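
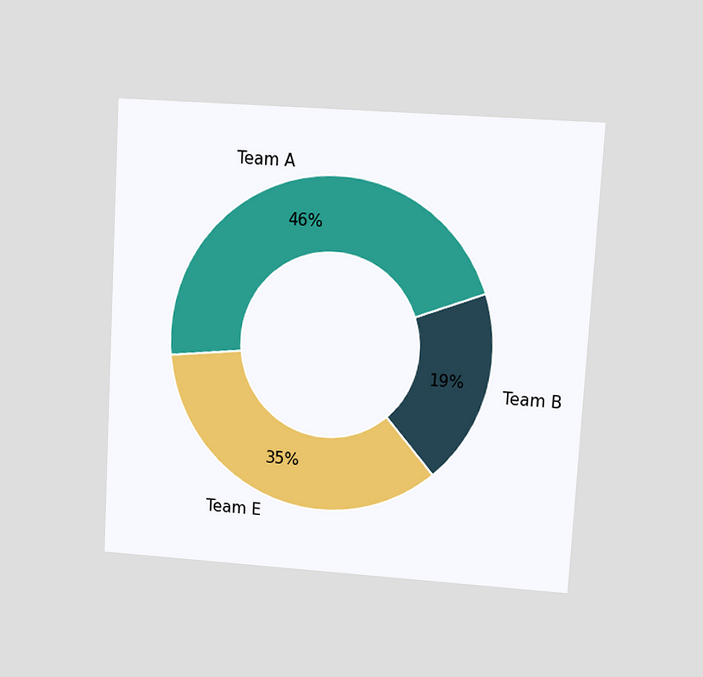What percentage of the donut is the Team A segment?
The chart is tilted about 3° clockwise and viewed at a slight angle. The Team A segment takes up 46% of the ring.

46%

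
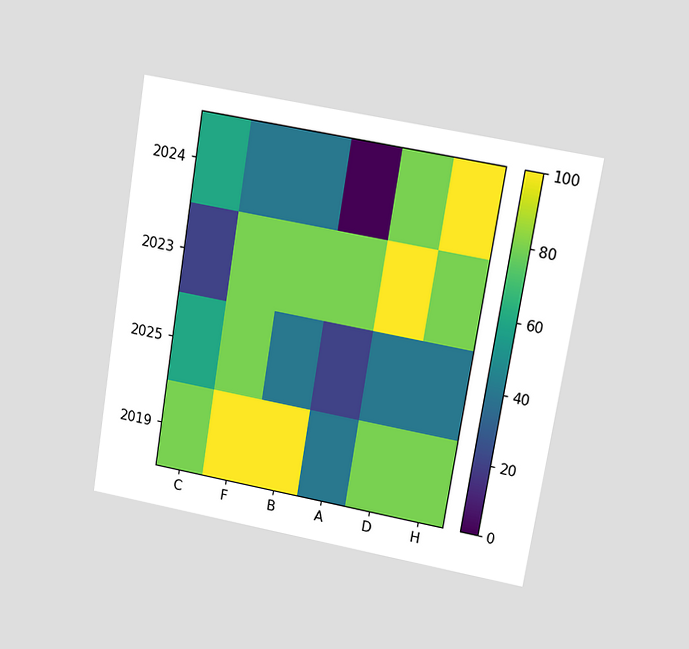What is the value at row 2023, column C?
20

The chart is tilted about 9° clockwise and viewed at a slight angle. Matching cell (2023, C) against the colorbar gives 20.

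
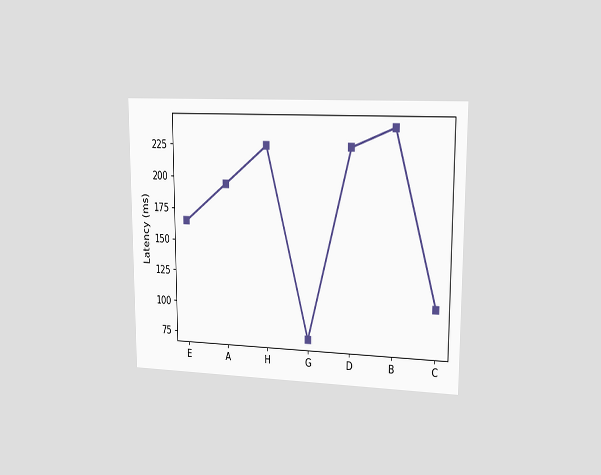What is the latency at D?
225ms

The chart is viewed slightly from the right. At D, the line is at 225ms.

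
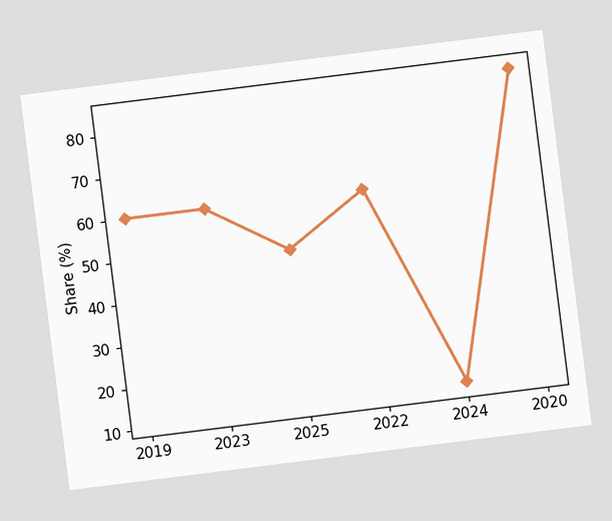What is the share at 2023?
The chart is tilted about 7° counter-clockwise. At 2023, the line is at 60%.

60%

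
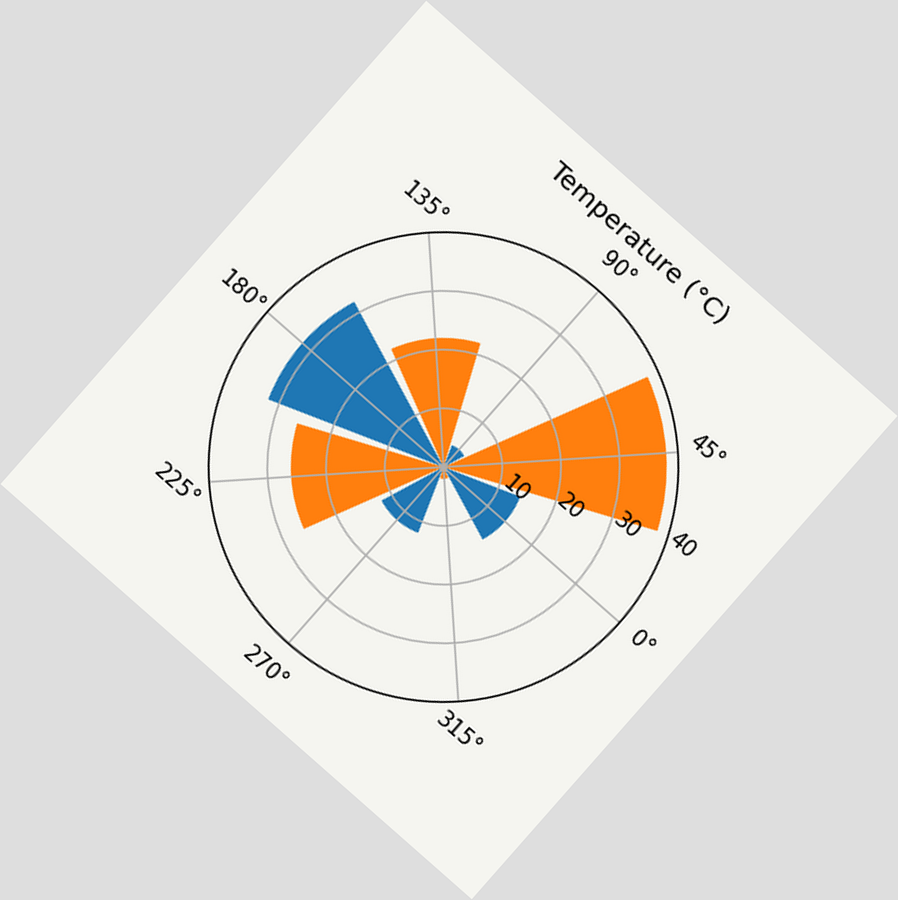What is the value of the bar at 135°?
22°C

The chart is tilted about 41° clockwise. The bar at 135° reaches 22°C on the radial axis.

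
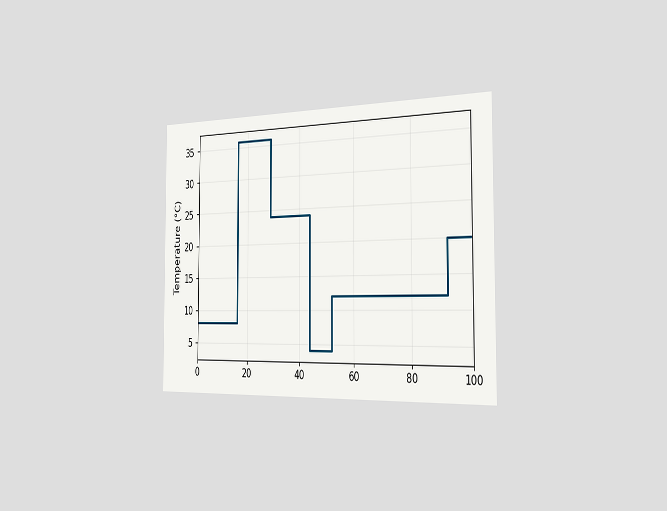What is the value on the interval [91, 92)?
12°C

The chart is viewed slightly from the right. On [91, 92) the step sits at 12°C.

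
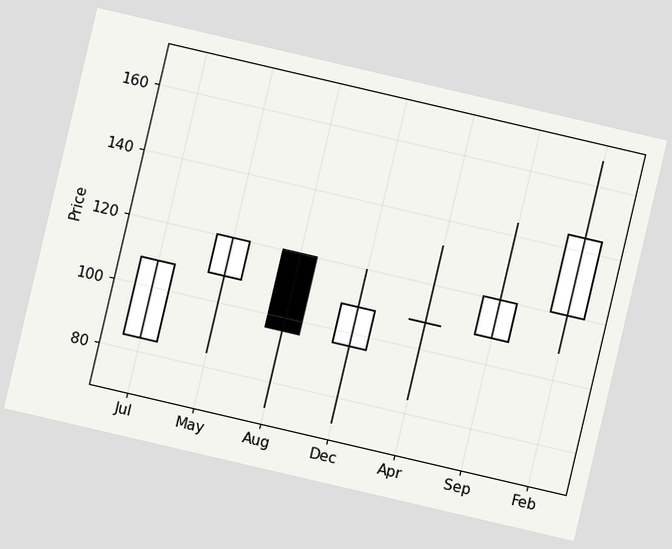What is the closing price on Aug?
96

The chart is tilted about 13° clockwise. The Aug candle closes at 96.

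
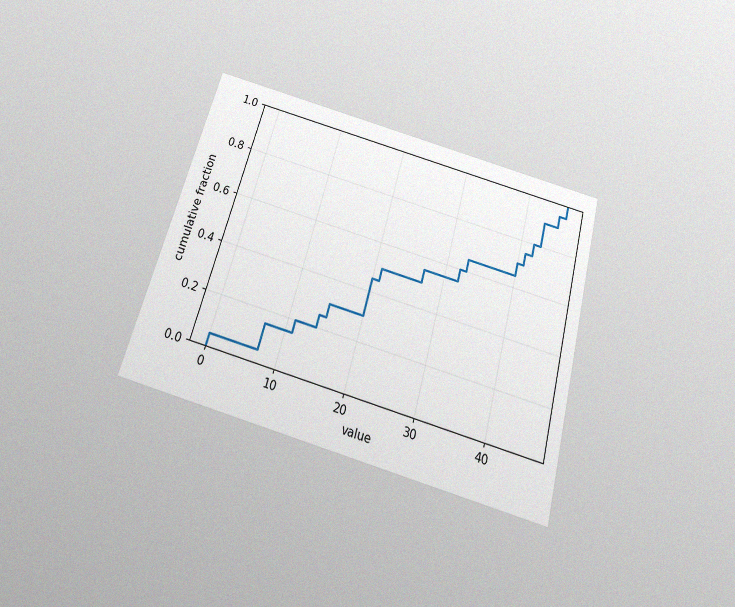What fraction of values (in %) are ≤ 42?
80%

The chart is tilted about 15° clockwise and viewed slightly from below, with some photo noise. At x=42 the ECDF step is at 80%.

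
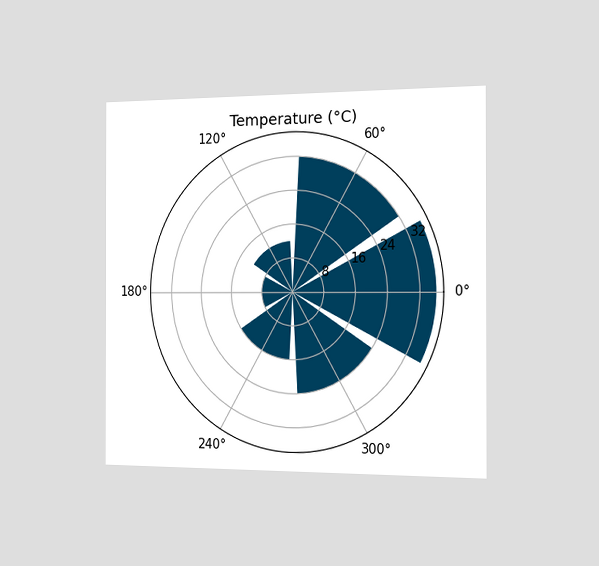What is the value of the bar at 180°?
8°C

The chart is viewed slightly from the right. The bar at 180° reaches 8°C on the radial axis.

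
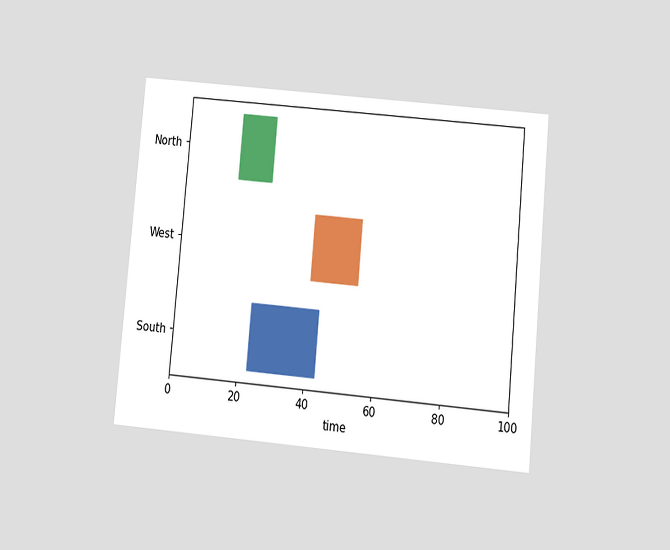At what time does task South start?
23

The chart is tilted about 5° clockwise and viewed at a slight angle. The South bar begins at t=23.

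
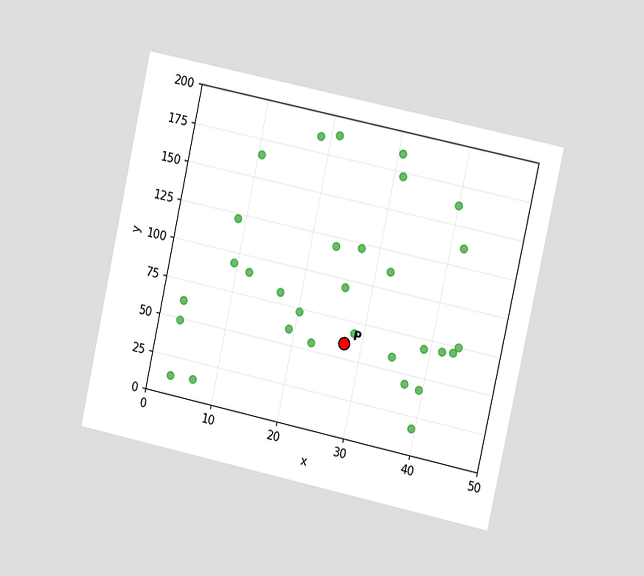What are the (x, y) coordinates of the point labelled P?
(27.5, 60)

The chart is tilted about 12° clockwise and viewed slightly from the right. Following the gridlines from P to each axis, P sits at (27.5, 60).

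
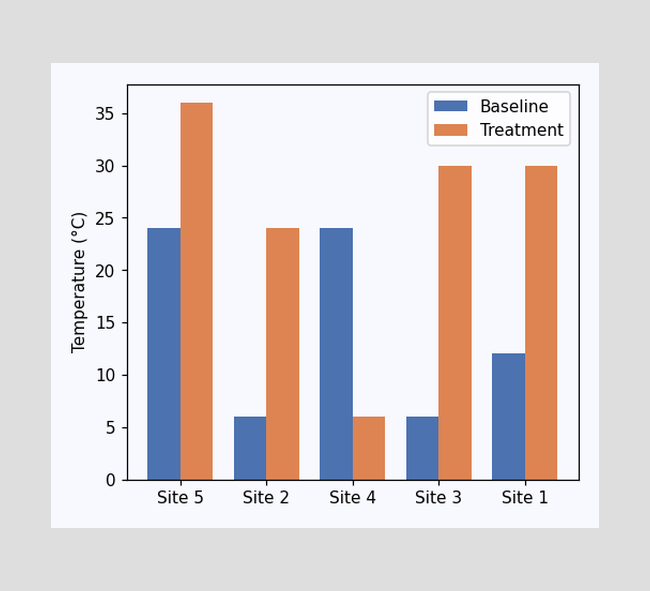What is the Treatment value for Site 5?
The Treatment bar at Site 5 reaches 36°C on the y-axis.

36°C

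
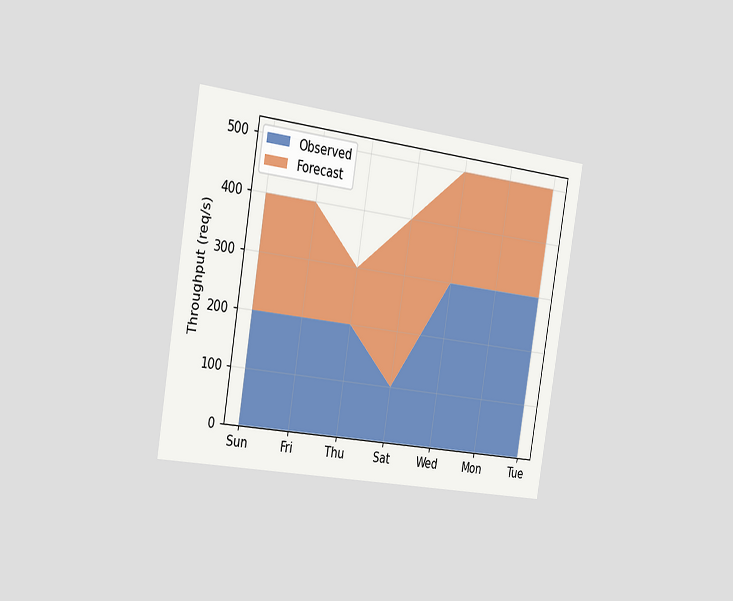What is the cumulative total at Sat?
The chart is tilted about 9° clockwise and viewed slightly from the left. The stacked total at Sat reaches 400req/s.

400req/s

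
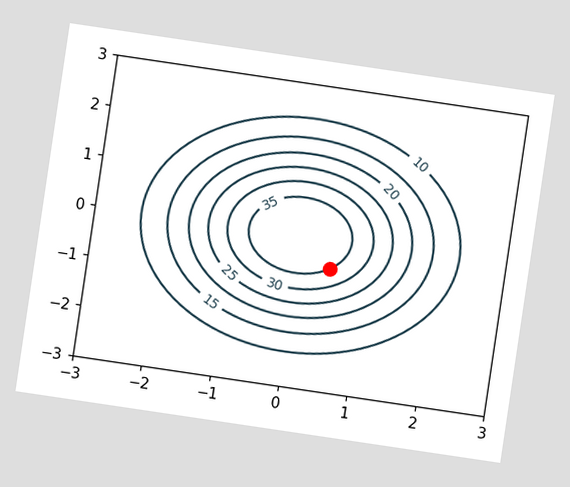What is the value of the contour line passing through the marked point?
The chart is tilted about 8° clockwise. The marked point sits on the contour labelled 35.

35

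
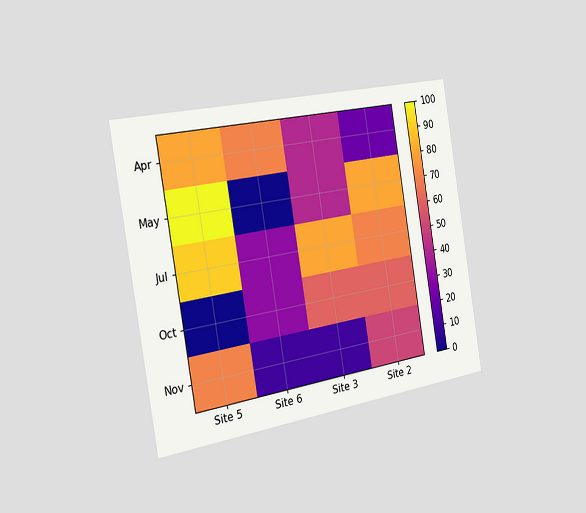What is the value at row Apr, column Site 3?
The chart is tilted about 9° counter-clockwise and viewed slightly from the left. Matching cell (Apr, Site 3) against the colorbar gives 40.

40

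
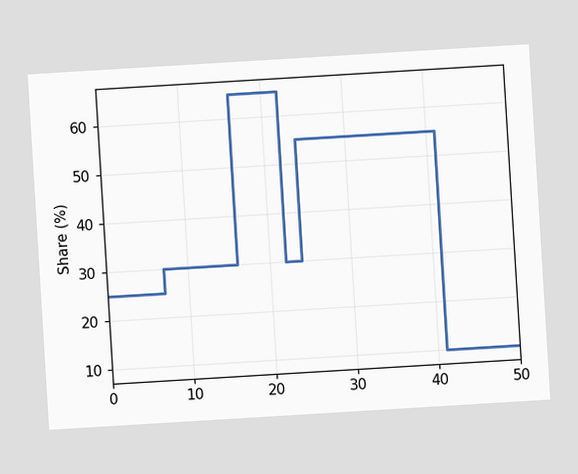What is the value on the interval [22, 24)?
30%

The chart is tilted about 3° counter-clockwise. On [22, 24) the step sits at 30%.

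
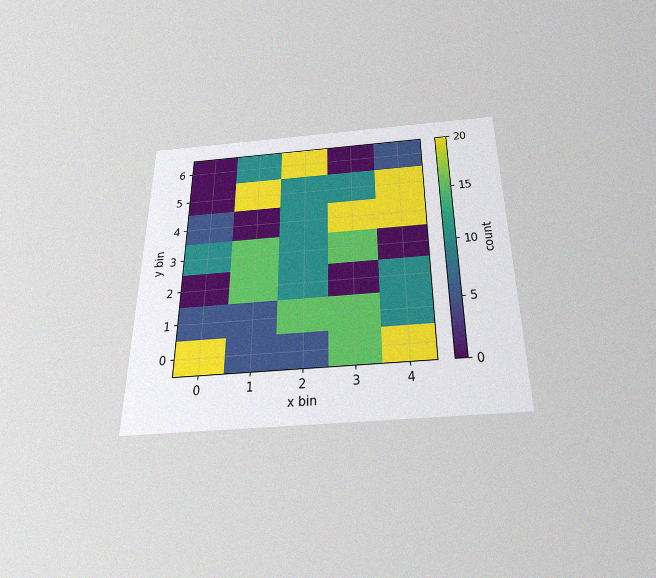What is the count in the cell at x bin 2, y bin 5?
10

The chart is viewed slightly from below, with some photo noise. Matching the cell (2, 5) against the colorbar gives 10.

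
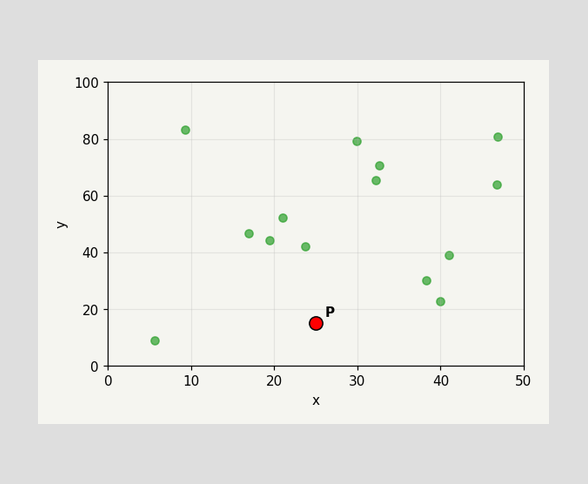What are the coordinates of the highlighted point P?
(25, 15)

Following the gridlines from P to each axis, P sits at (25, 15).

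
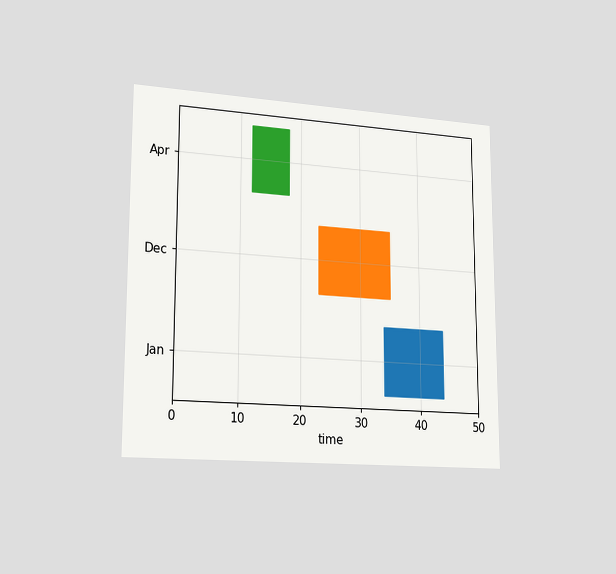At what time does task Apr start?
The chart is viewed slightly from the left. The Apr bar begins at t=12.

12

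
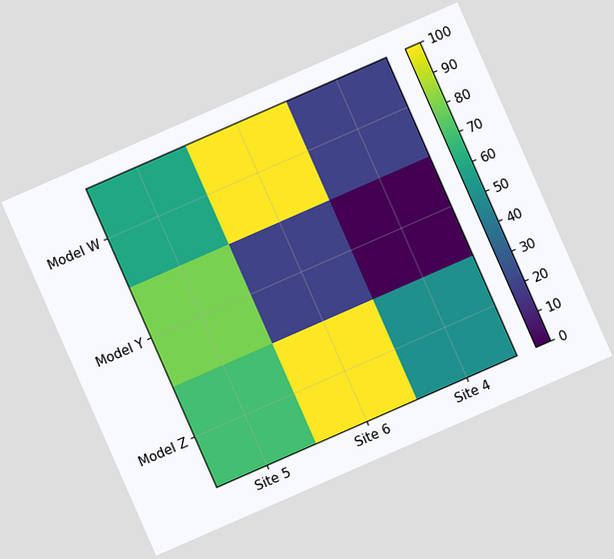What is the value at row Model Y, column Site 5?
80

The chart is tilted about 24° counter-clockwise. Matching cell (Model Y, Site 5) against the colorbar gives 80.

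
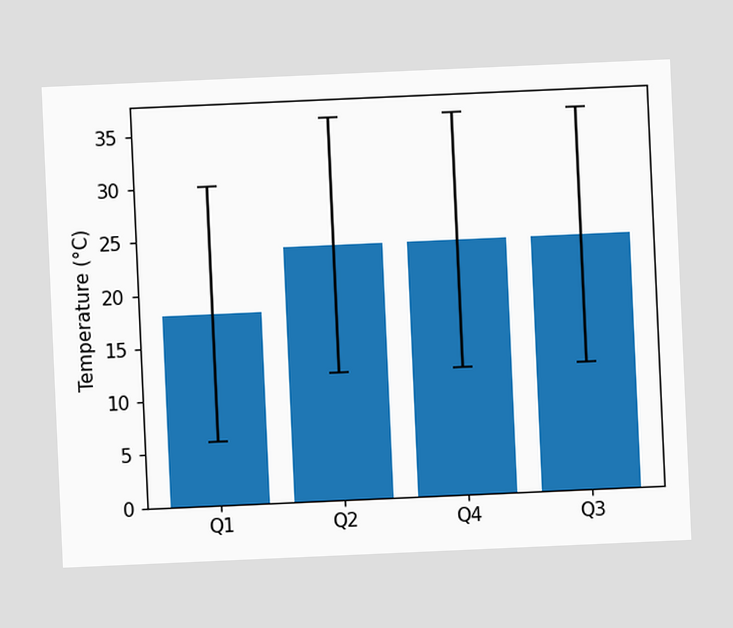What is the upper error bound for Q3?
36°C

The chart is tilted about 3° counter-clockwise. The Q3 bar's upper whisker reaches 36°C.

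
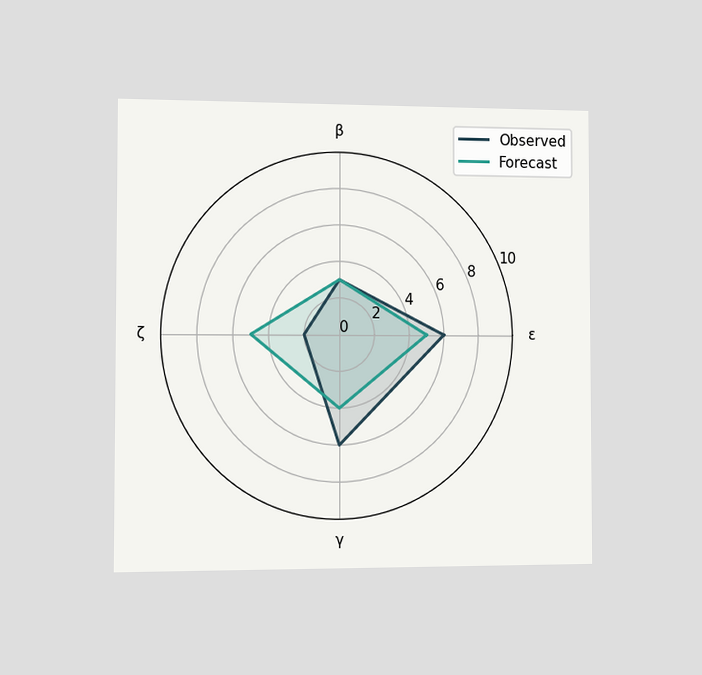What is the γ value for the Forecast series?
4

The chart is viewed slightly from the left. On the γ axis, Forecast reaches 4.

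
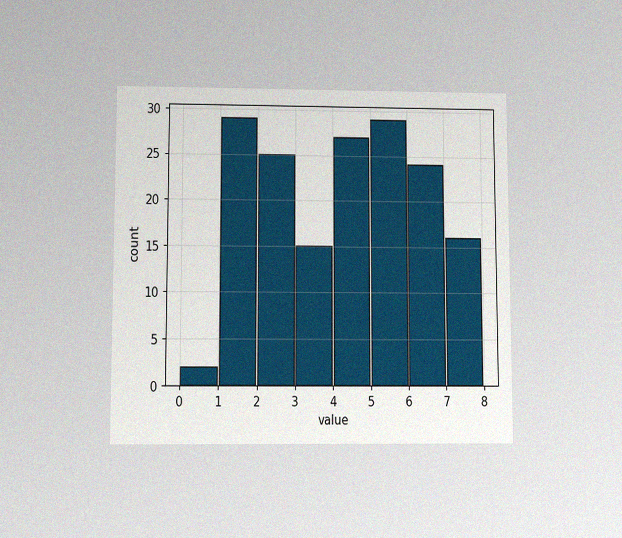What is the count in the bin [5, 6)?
The chart is viewed slightly from below, with some photo noise. The [5, 6) bin has height 29.

29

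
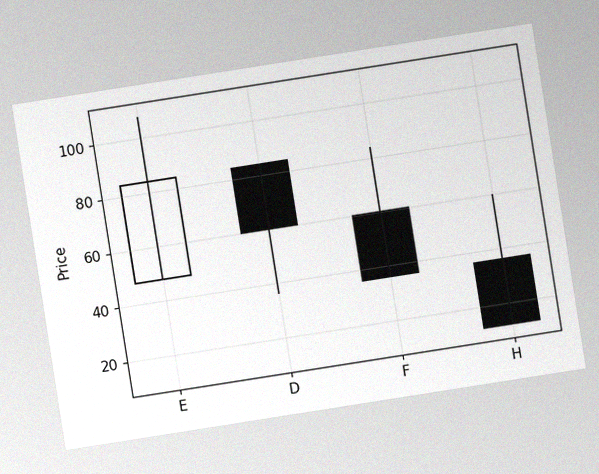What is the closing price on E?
84

The chart is tilted about 9° counter-clockwise, with some photo noise. The E candle closes at 84.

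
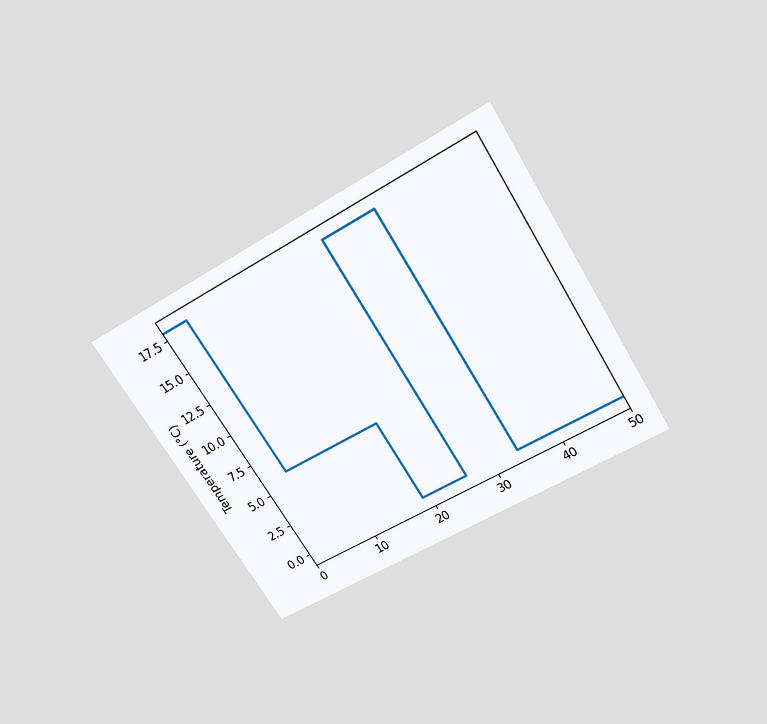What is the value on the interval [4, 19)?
The chart is tilted about 32° counter-clockwise and viewed slightly from above. On [4, 19) the step sits at 6°C.

6°C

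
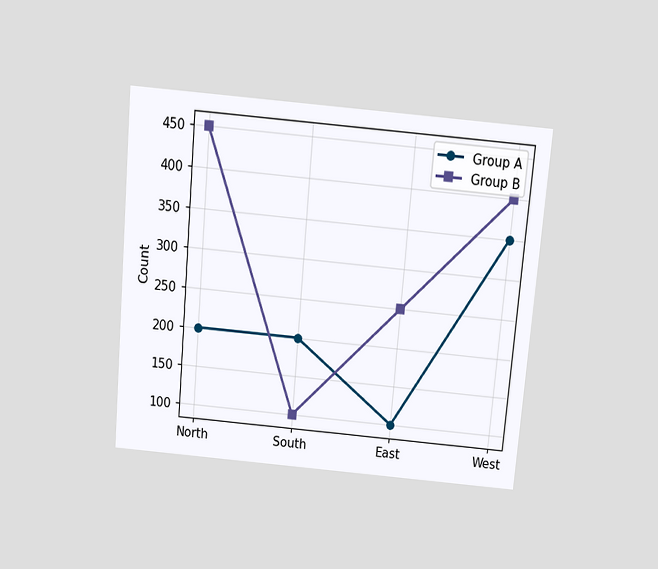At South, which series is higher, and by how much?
Group A, by 100

The chart is tilted about 5° clockwise and viewed slightly from above. At South, Group A sits above the other line by 100.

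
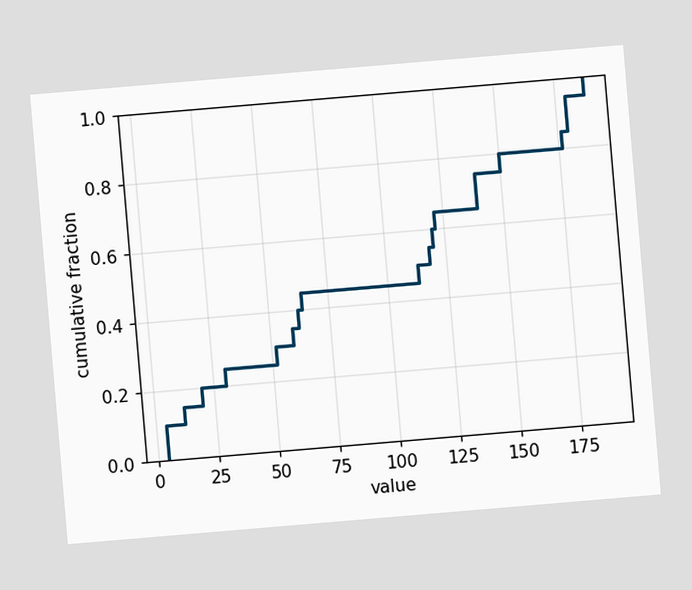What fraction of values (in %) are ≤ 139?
75%

The chart is tilted about 5° counter-clockwise. At x=139 the ECDF step is at 75%.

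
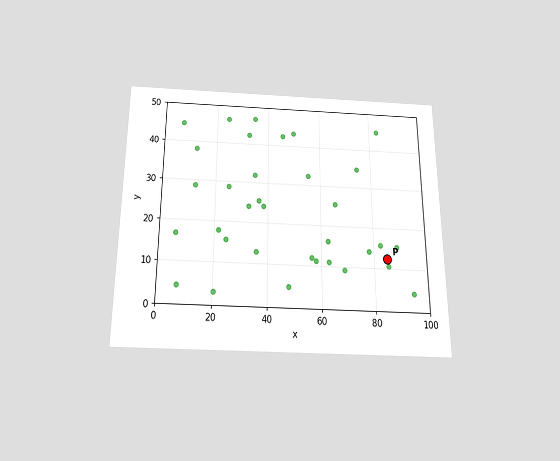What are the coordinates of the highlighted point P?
The chart is viewed slightly from below. Following the gridlines from P to each axis, P sits at (85, 12.5).

(85, 12.5)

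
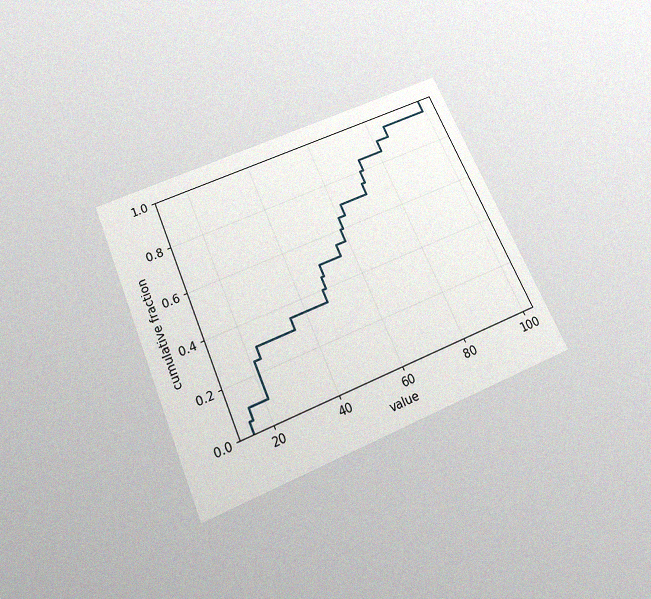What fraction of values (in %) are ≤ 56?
The chart is tilted about 23° counter-clockwise and viewed slightly from below, with some photo noise. At x=56 the ECDF step is at 55%.

55%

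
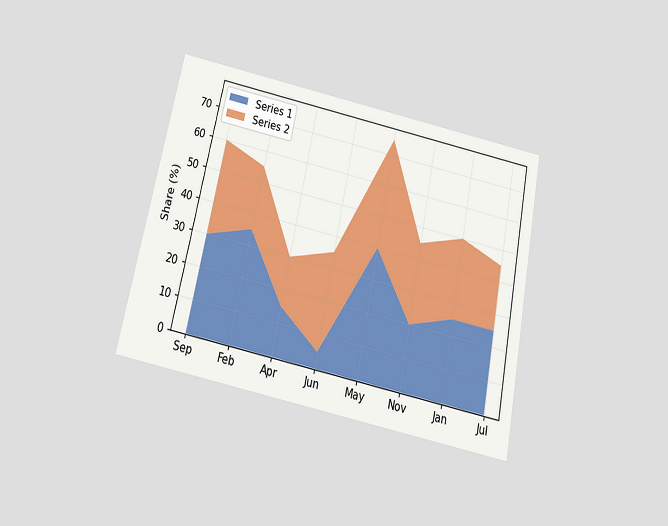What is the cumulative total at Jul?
45%

The chart is tilted about 12° clockwise and viewed slightly from below. The stacked total at Jul reaches 45%.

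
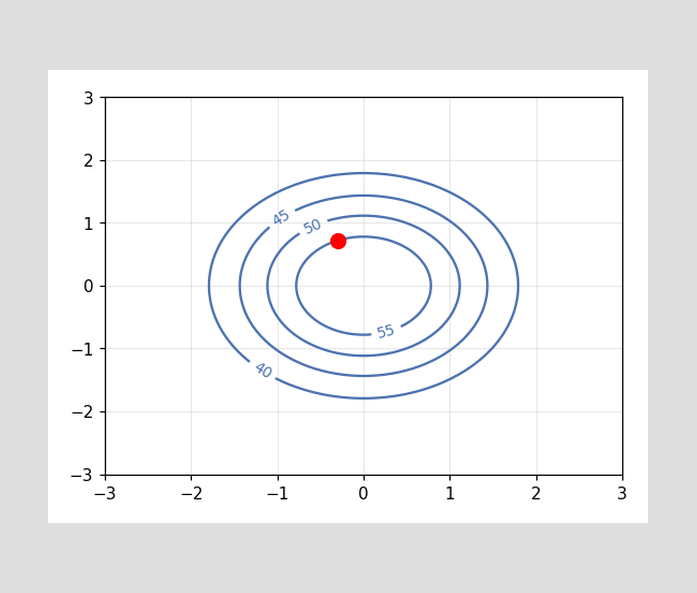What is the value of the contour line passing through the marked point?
The marked point sits on the contour labelled 55.

55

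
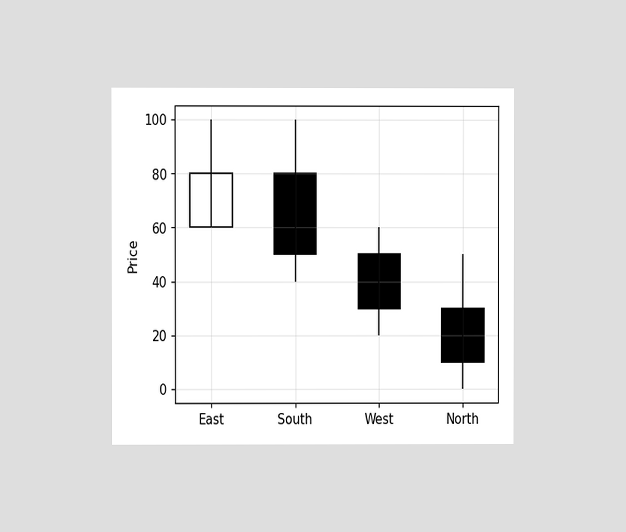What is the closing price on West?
The chart is viewed at a slight angle. The West candle closes at 30.

30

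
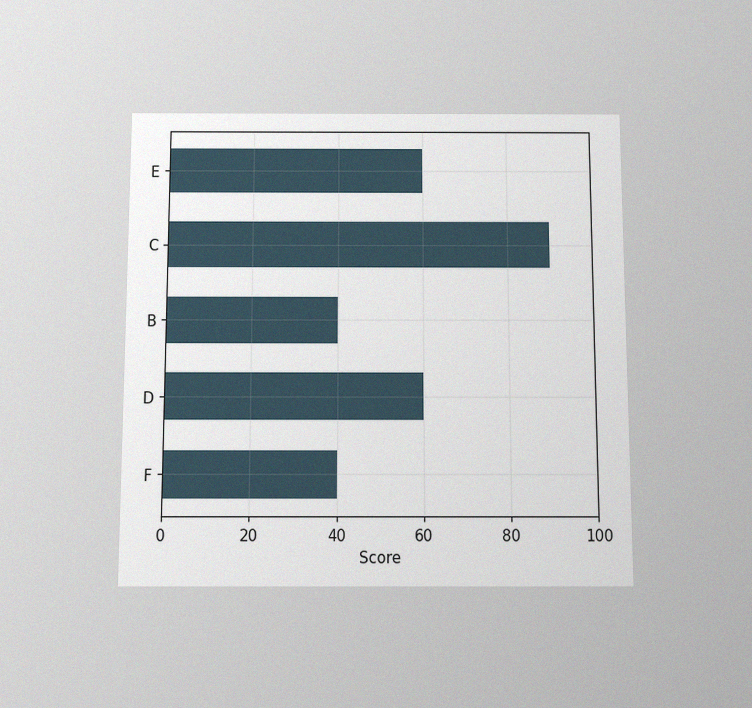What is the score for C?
90

The chart is viewed slightly from below, with some photo noise. Reading along the chart's x-axis, the C bar reaches 90.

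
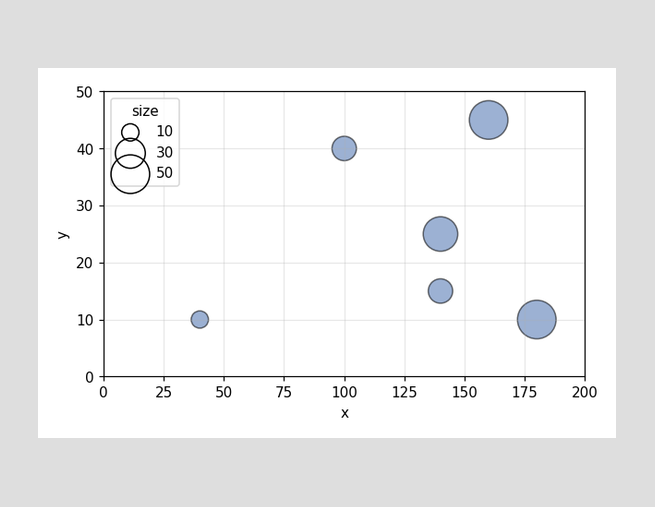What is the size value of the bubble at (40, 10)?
10

Matching the bubble at (40, 10) against the size legend gives 10.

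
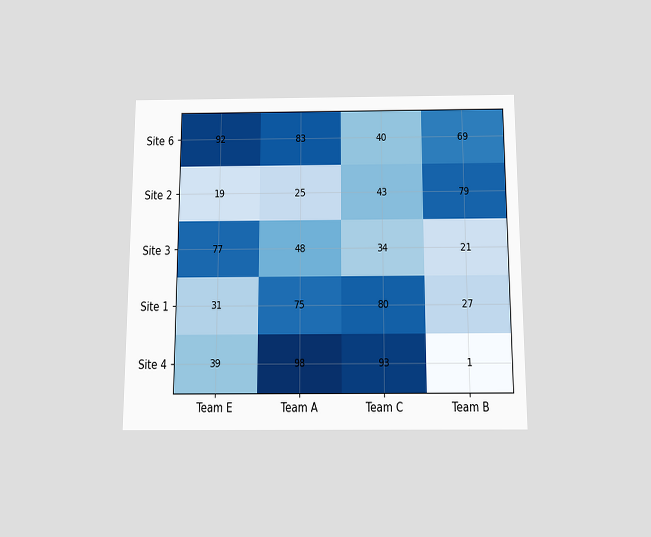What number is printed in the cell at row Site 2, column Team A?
25

The chart is viewed slightly from below. The (Site 2, Team A) cell reads 25.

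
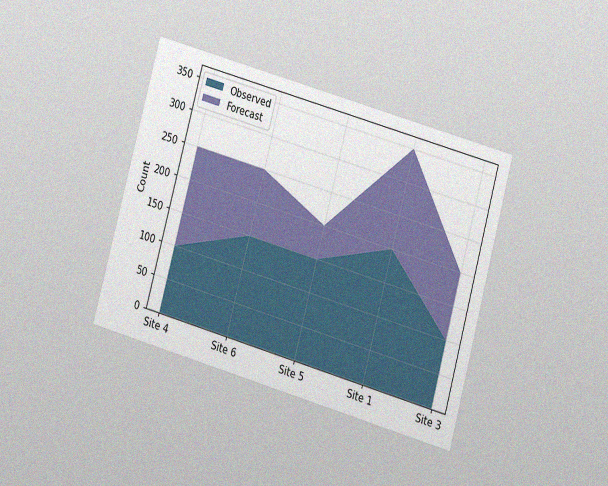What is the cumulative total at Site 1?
The chart is tilted about 16° clockwise and viewed at a slight angle, with some photo noise. The stacked total at Site 1 reaches 350.

350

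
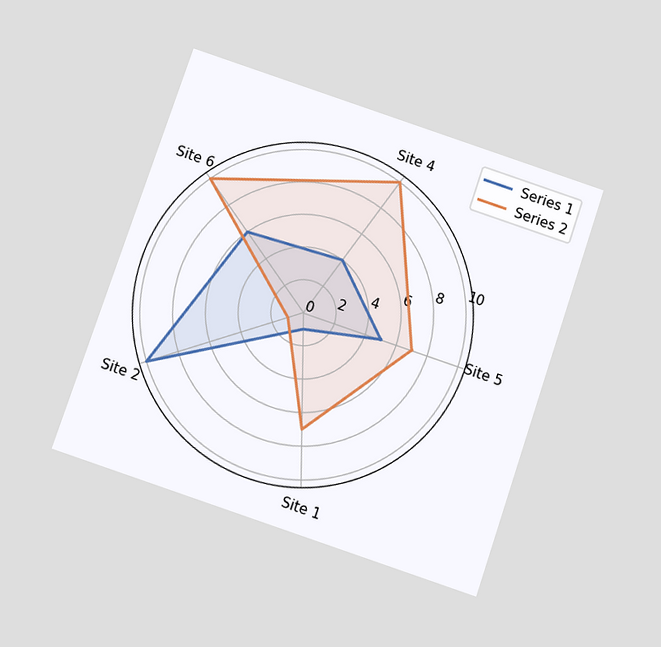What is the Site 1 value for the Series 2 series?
7

The chart is tilted about 19° clockwise and viewed slightly from below. On the Site 1 axis, Series 2 reaches 7.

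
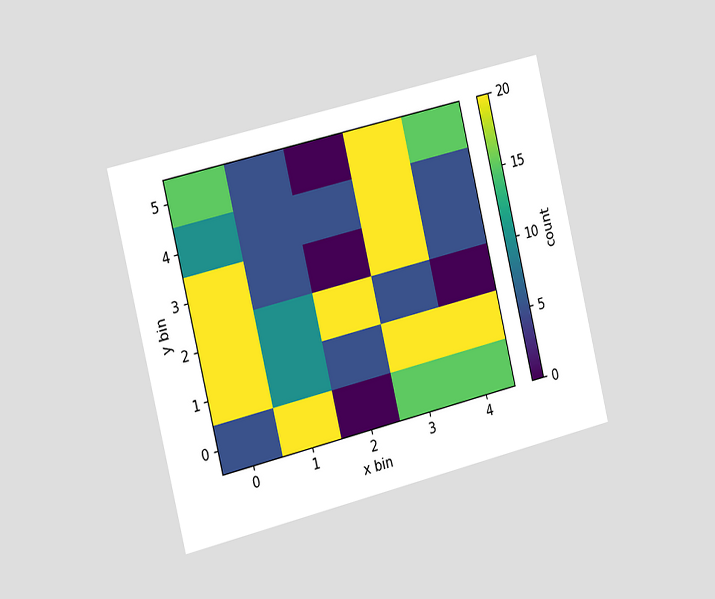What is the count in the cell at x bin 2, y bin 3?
The chart is tilted about 14° counter-clockwise and viewed slightly from the left. Matching the cell (2, 3) against the colorbar gives 0.

0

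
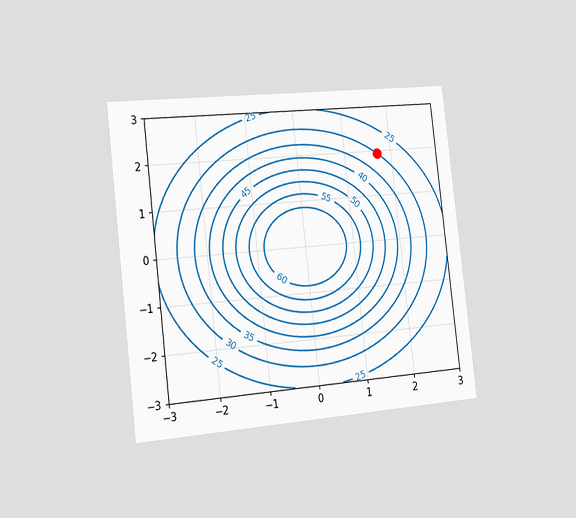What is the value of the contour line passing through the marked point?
30

The chart is tilted about 7° counter-clockwise and viewed slightly from the left. The marked point sits on the contour labelled 30.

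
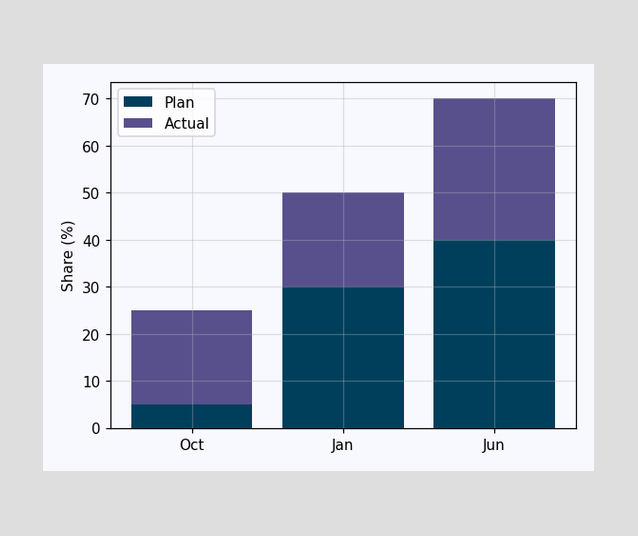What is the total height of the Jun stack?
70%

The Jun stack's top reaches 70% on the y-axis.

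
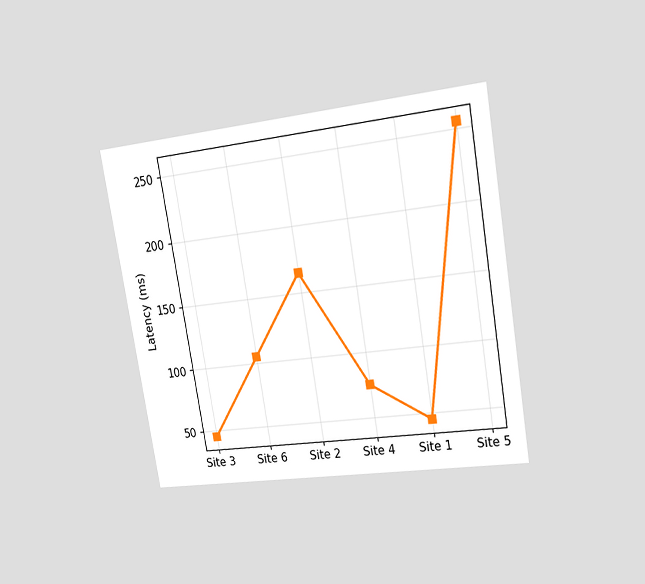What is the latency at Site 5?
The chart is tilted about 9° counter-clockwise and viewed slightly from the right. At Site 5, the line is at 255ms.

255ms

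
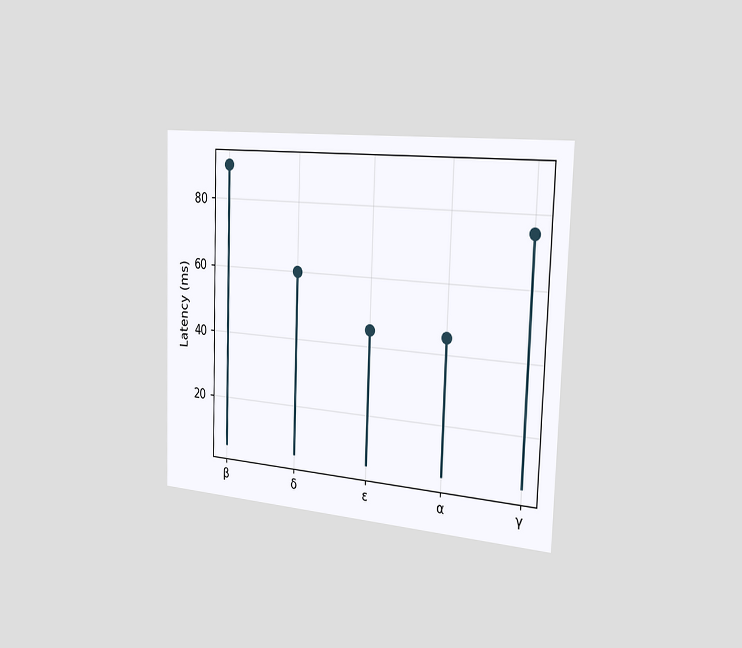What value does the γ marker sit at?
The chart is viewed slightly from the right. The γ marker sits at 75ms.

75ms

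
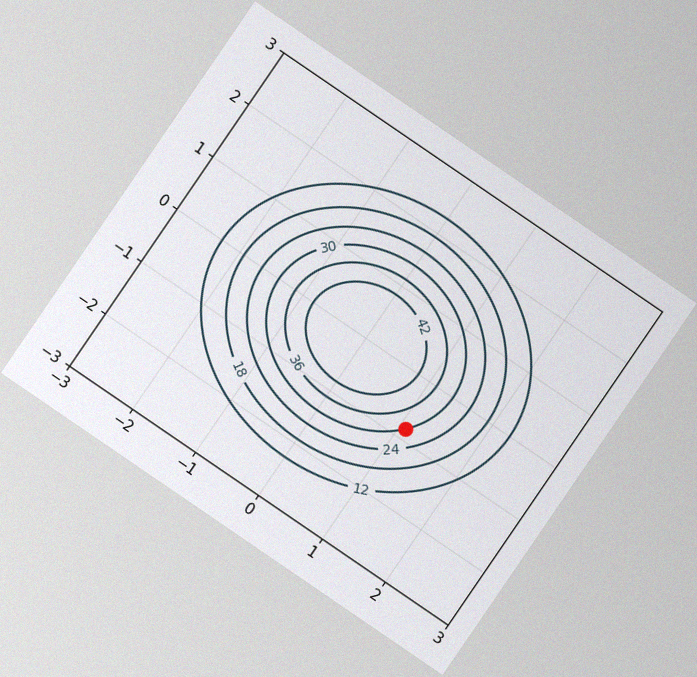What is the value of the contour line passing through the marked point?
30

The chart is tilted about 34° clockwise, with some photo noise. The marked point sits on the contour labelled 30.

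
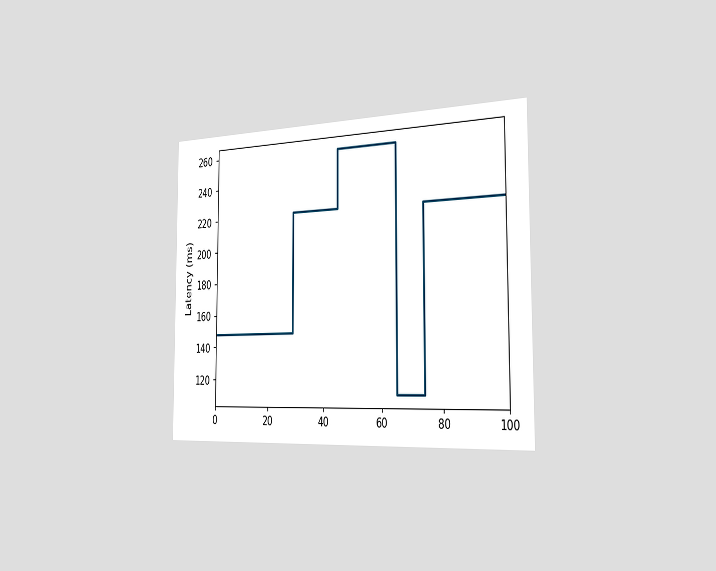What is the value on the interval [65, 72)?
The chart is viewed slightly from the right. On [65, 72) the step sits at 111ms.

111ms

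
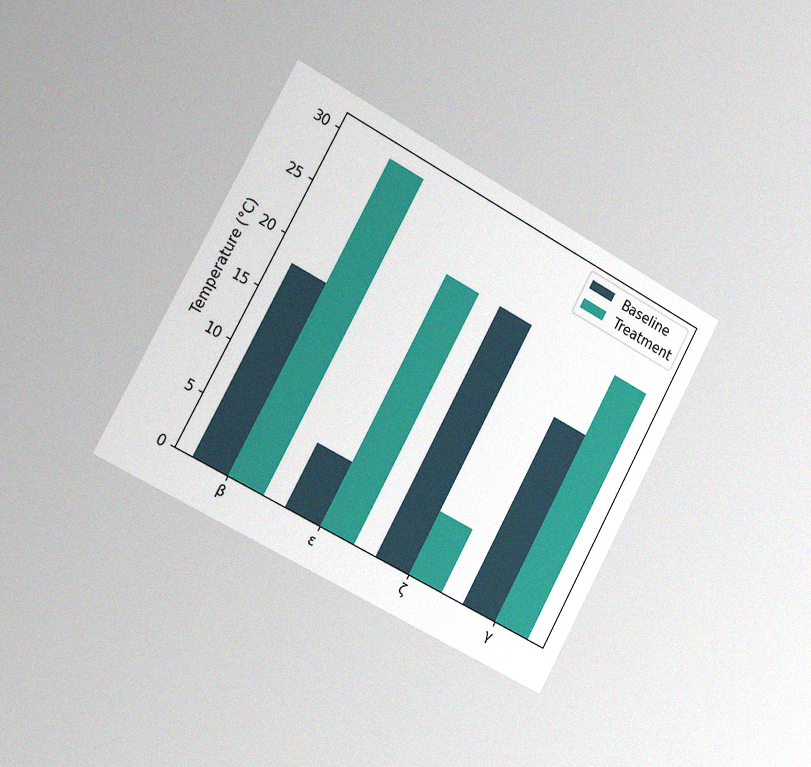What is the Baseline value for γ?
The chart is tilted about 28° clockwise and viewed slightly from the left, with some photo noise. The Baseline bar at γ reaches 18°C on the y-axis.

18°C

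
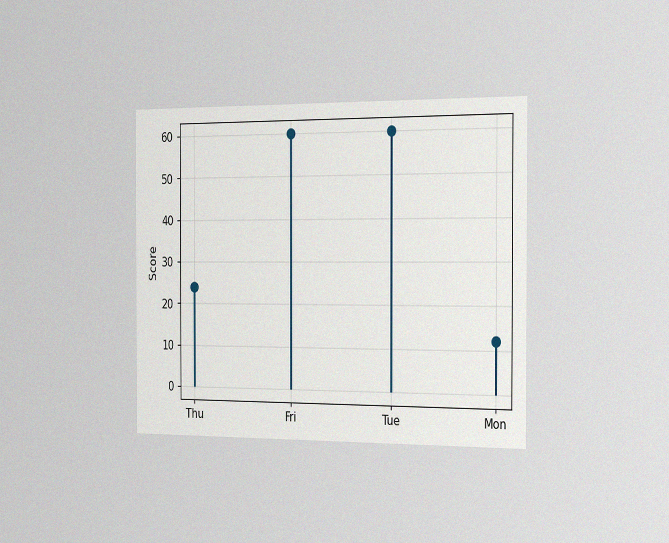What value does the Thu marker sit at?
24

The chart is viewed slightly from the right, with some photo noise. The Thu marker sits at 24.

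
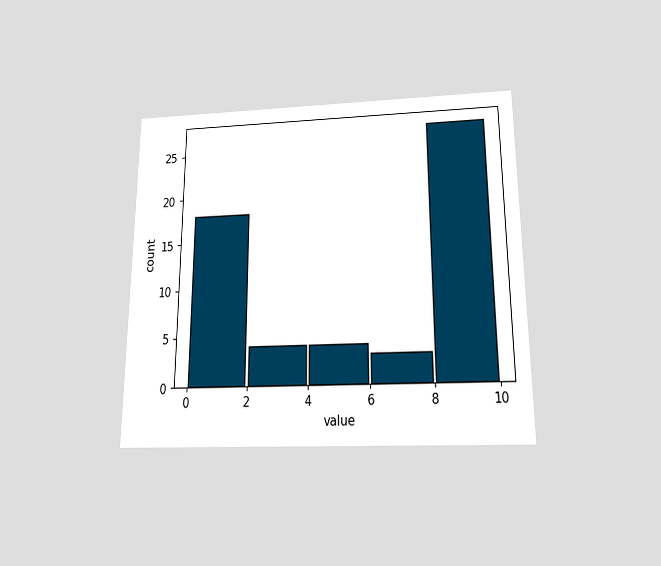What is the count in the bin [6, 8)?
3

The chart is viewed slightly from below. The [6, 8) bin has height 3.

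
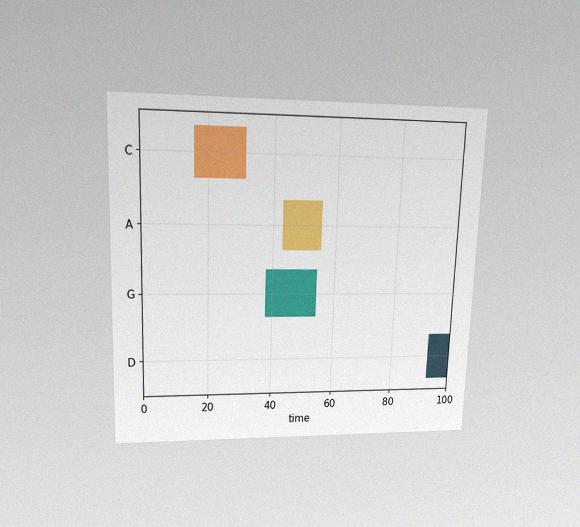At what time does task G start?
The chart is viewed at a slight angle, with some photo noise. The G bar begins at t=38.

38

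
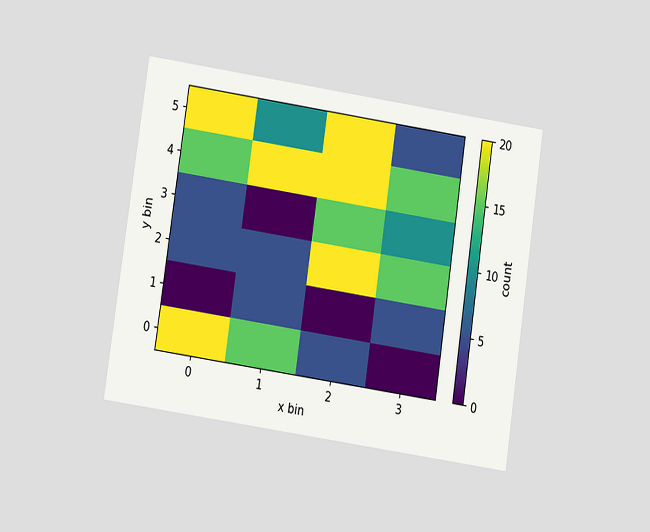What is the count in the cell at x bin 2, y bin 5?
The chart is tilted about 8° clockwise and viewed at a slight angle. Matching the cell (2, 5) against the colorbar gives 20.

20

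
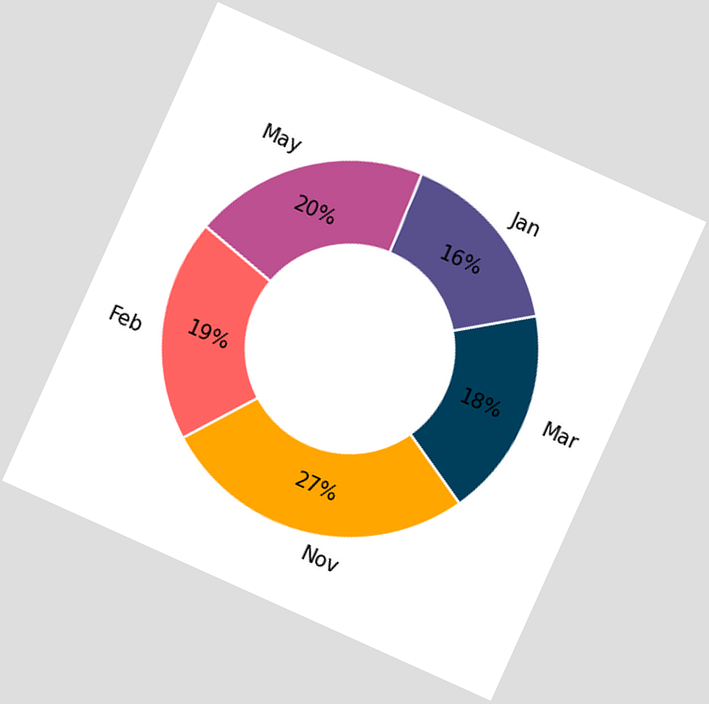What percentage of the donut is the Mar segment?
18%

The chart is tilted about 24° clockwise. The Mar segment takes up 18% of the ring.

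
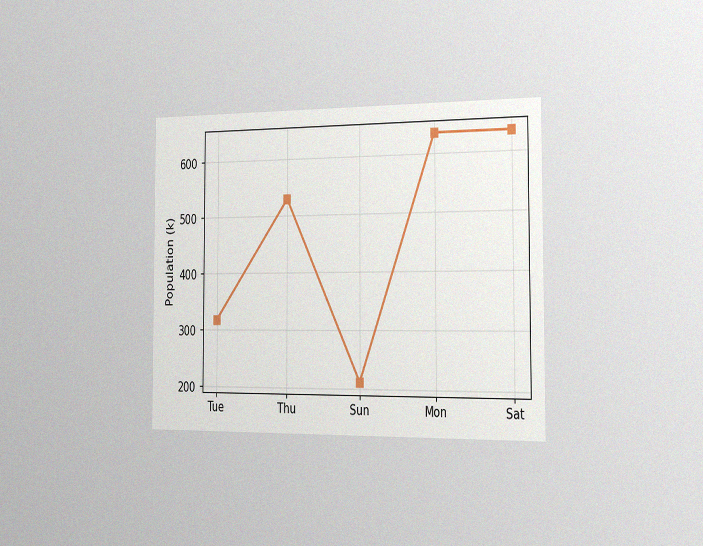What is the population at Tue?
The chart is viewed slightly from the right, with some photo noise. At Tue, the line is at 318k.

318k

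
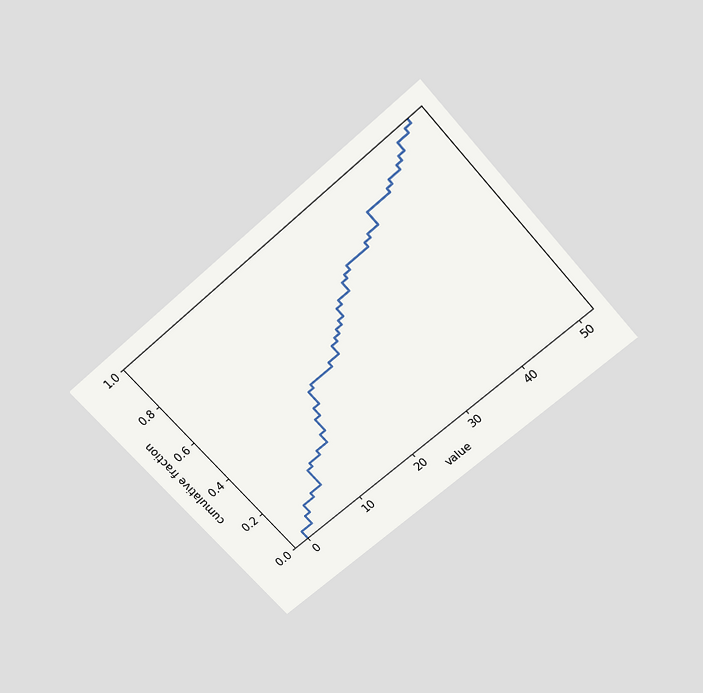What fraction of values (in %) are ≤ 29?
The chart is tilted about 42° counter-clockwise and viewed slightly from above. At x=29 the ECDF step is at 70%.

70%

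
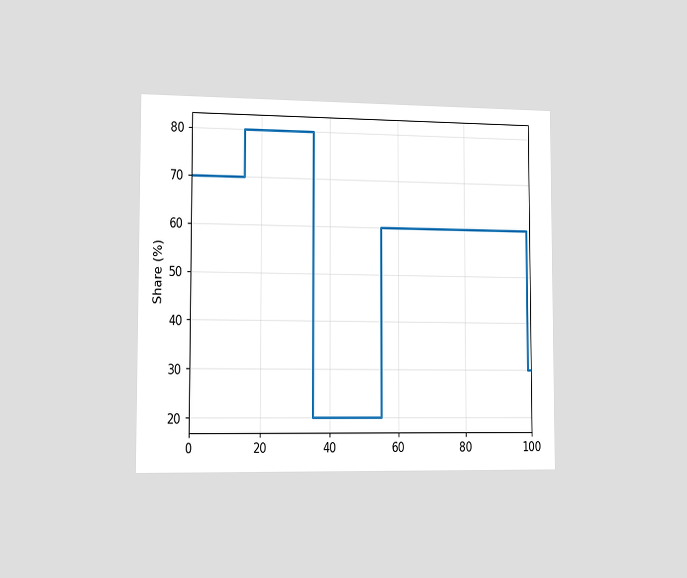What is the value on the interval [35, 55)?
20%

The chart is viewed slightly from the left. On [35, 55) the step sits at 20%.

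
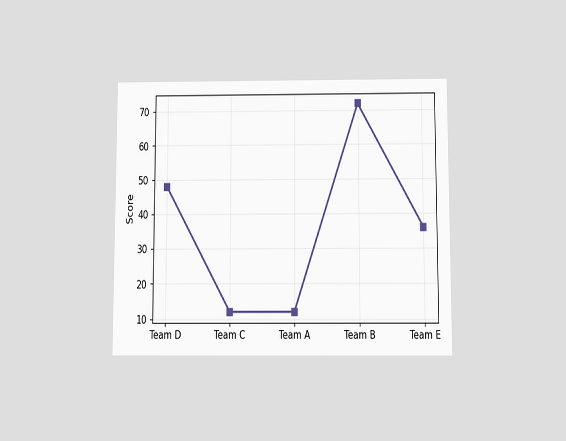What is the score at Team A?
The chart is viewed slightly from below. At Team A, the line is at 12.

12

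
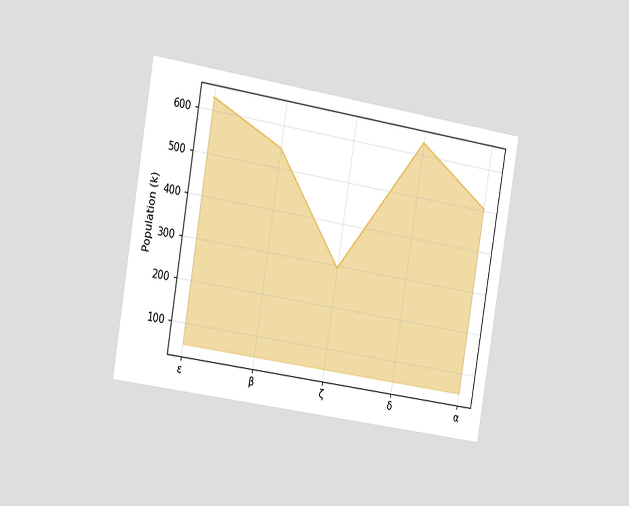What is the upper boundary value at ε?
The chart is tilted about 9° clockwise and viewed slightly from the left. At ε the upper boundary is at 630k.

630k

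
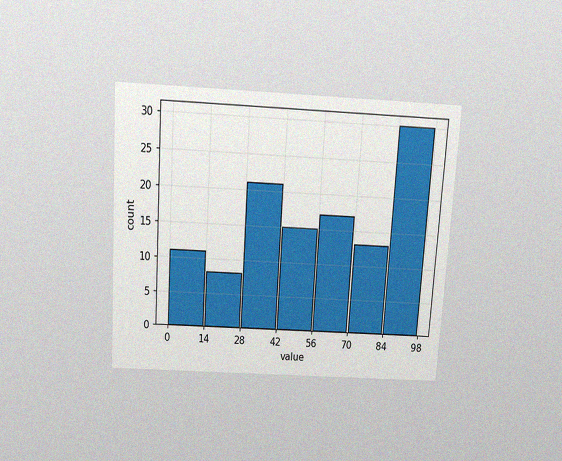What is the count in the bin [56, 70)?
17

The chart is tilted about 4° clockwise and viewed slightly from above, with some photo noise. The [56, 70) bin has height 17.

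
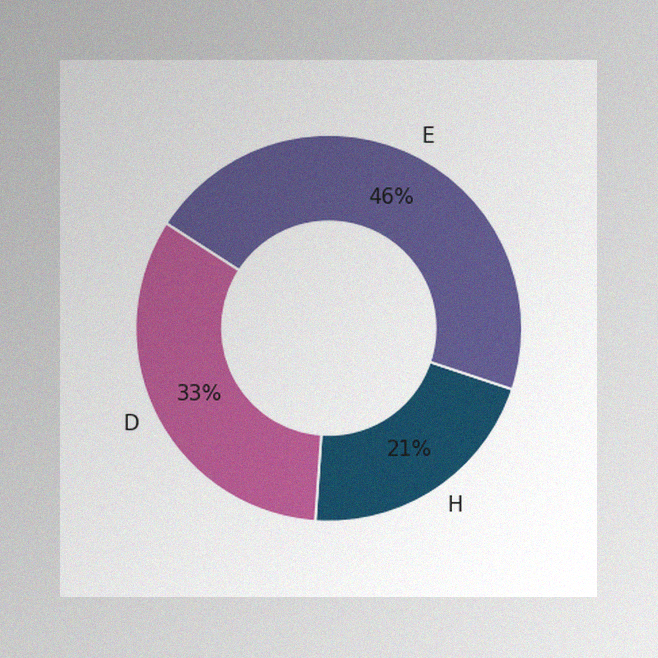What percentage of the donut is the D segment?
33%

The image has some photo noise and uneven lighting. The D segment takes up 33% of the ring.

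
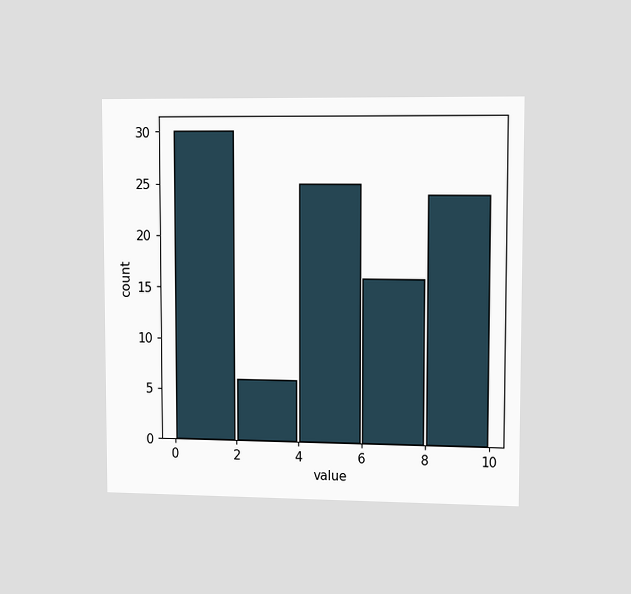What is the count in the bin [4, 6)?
The chart is viewed slightly from the right. The [4, 6) bin has height 25.

25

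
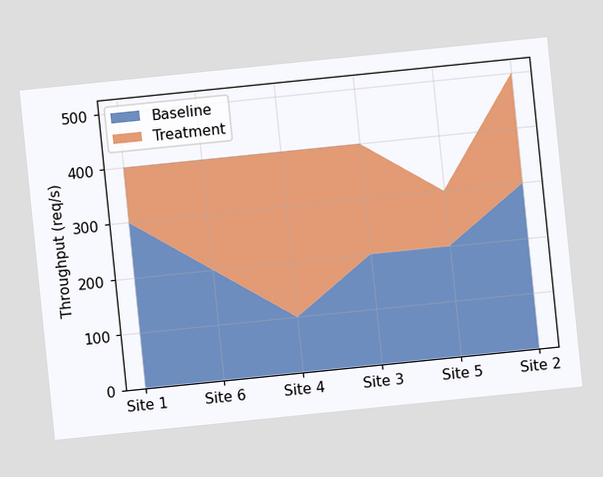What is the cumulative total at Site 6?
400req/s

The chart is tilted about 6° counter-clockwise. The stacked total at Site 6 reaches 400req/s.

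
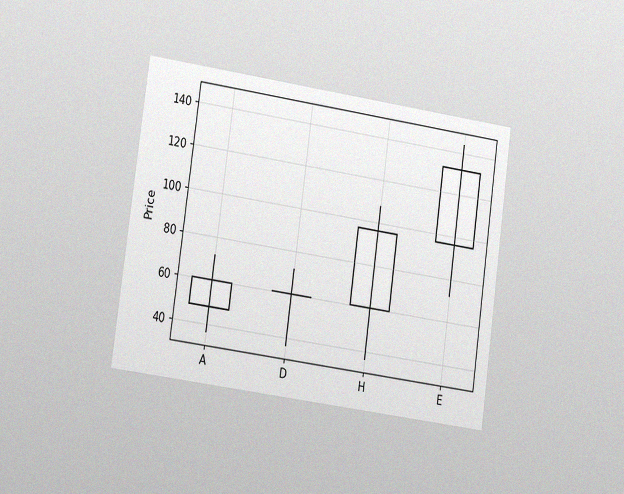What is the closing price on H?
96

The chart is tilted about 8° clockwise and viewed slightly from the left, with some photo noise. The H candle closes at 96.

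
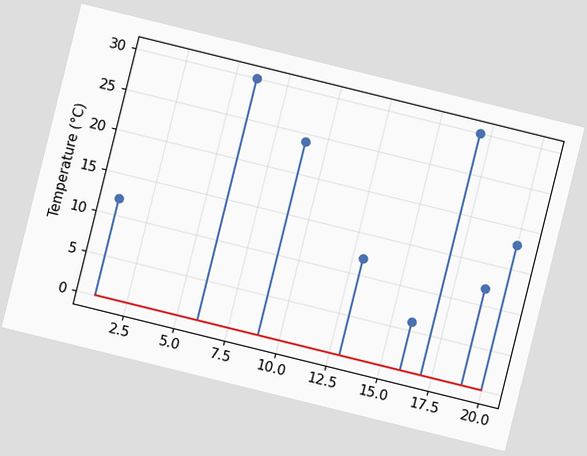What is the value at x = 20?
18°C

The chart is tilted about 14° clockwise. The stem at x=20 reaches 18°C.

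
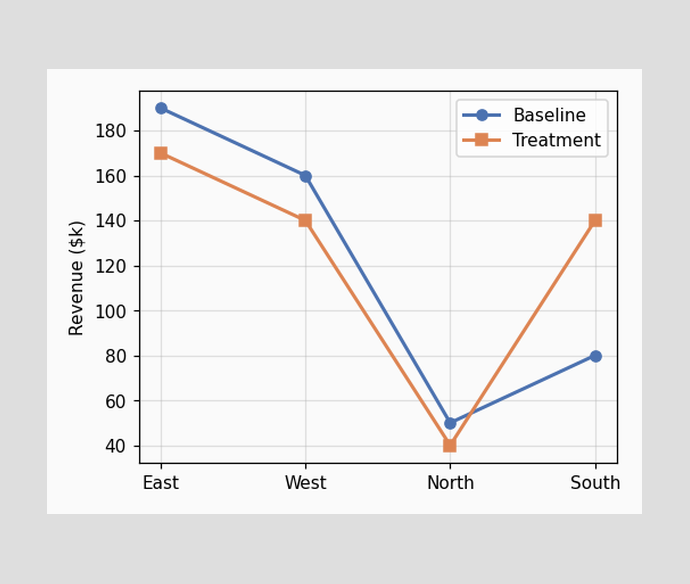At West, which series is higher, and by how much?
At West, Baseline sits above the other line by $20k.

Baseline, by $20k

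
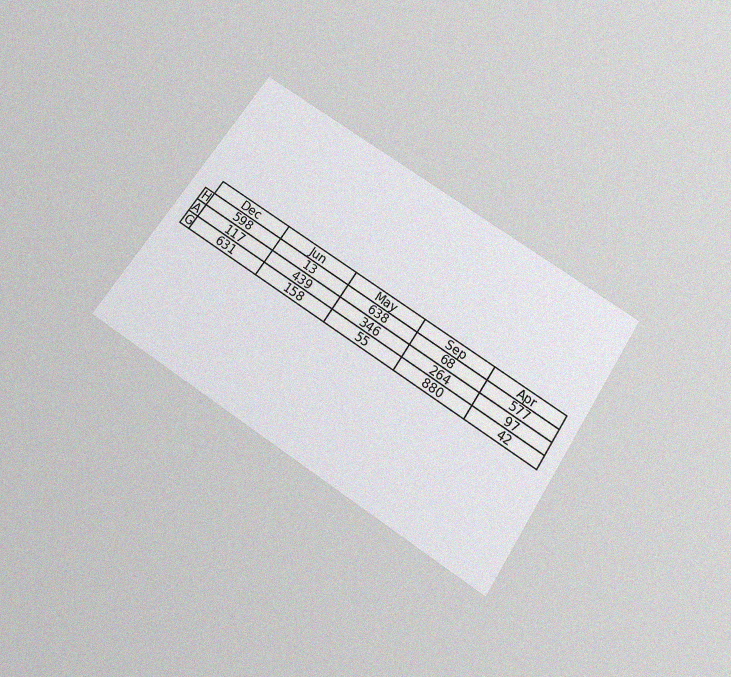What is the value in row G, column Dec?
631

The chart is tilted about 33° clockwise and viewed slightly from below, with some photo noise. The (G, Dec) cell reads 631.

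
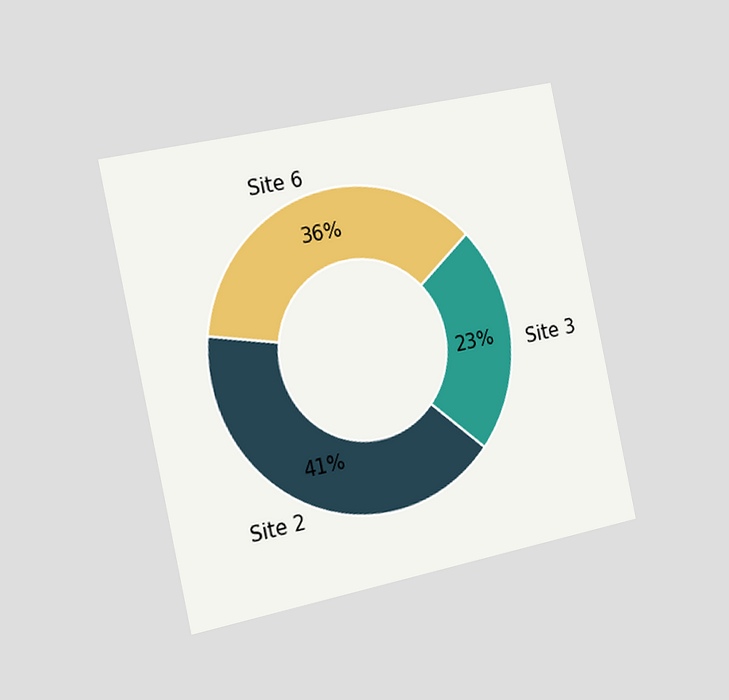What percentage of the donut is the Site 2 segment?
The chart is tilted about 12° counter-clockwise and viewed slightly from the left. The Site 2 segment takes up 41% of the ring.

41%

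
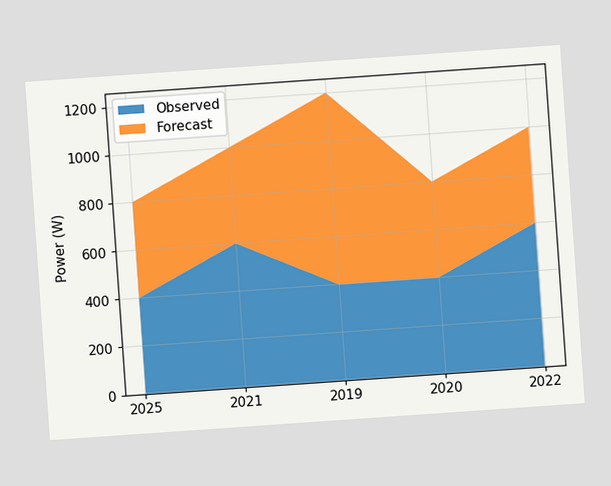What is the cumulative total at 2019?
The chart is tilted about 4° counter-clockwise. The stacked total at 2019 reaches 1200W.

1200W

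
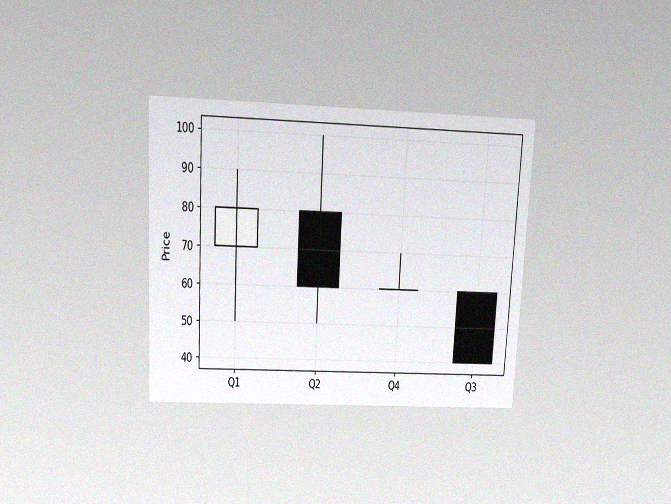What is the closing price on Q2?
60

The chart is tilted about 3° clockwise and viewed slightly from above, with some photo noise. The Q2 candle closes at 60.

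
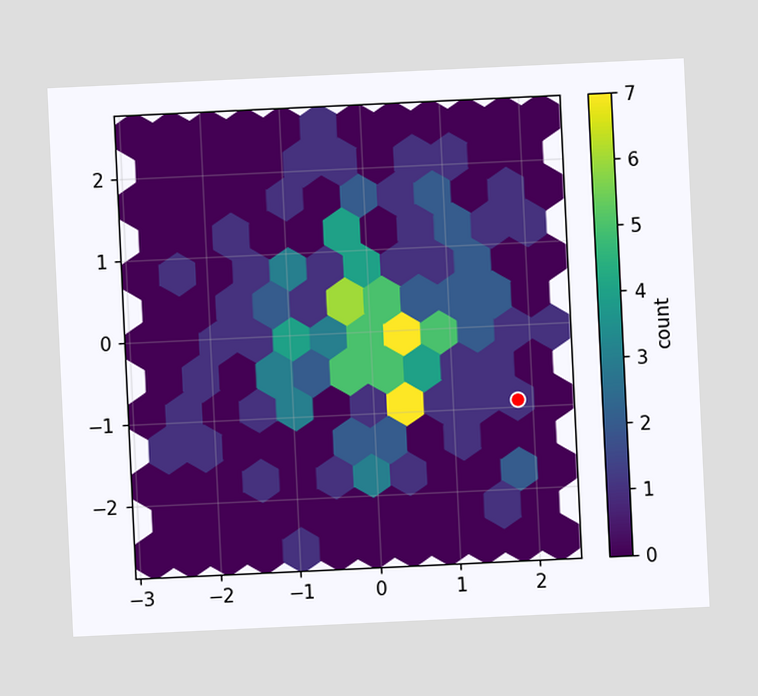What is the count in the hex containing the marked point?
1

The chart is tilted about 3° counter-clockwise. The marked hex reads 1 on the colorbar.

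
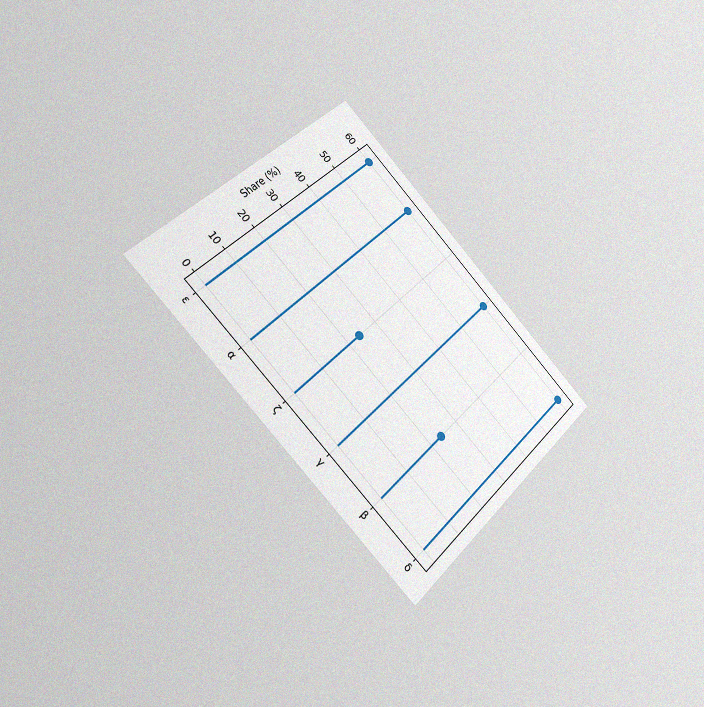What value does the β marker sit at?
The chart is tilted about 45° clockwise and viewed slightly from the left, with some photo noise. The β marker sits at 24%.

24%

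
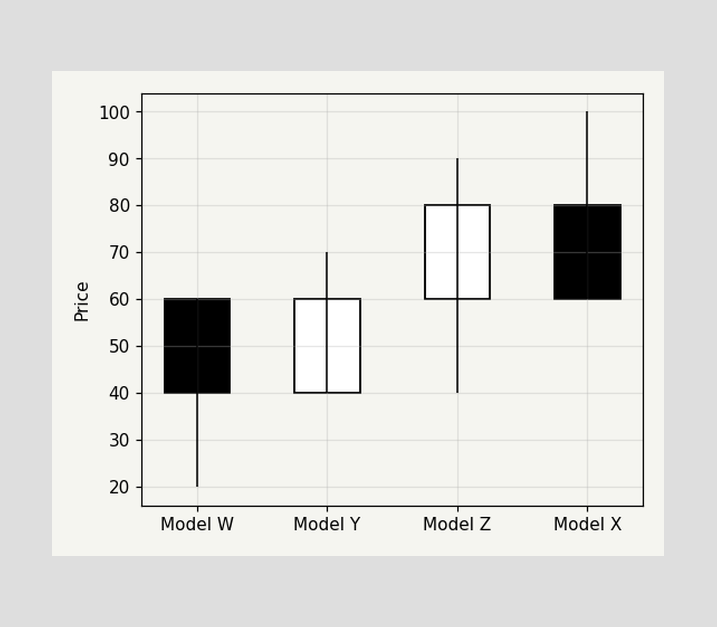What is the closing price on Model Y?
60

The Model Y candle closes at 60.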